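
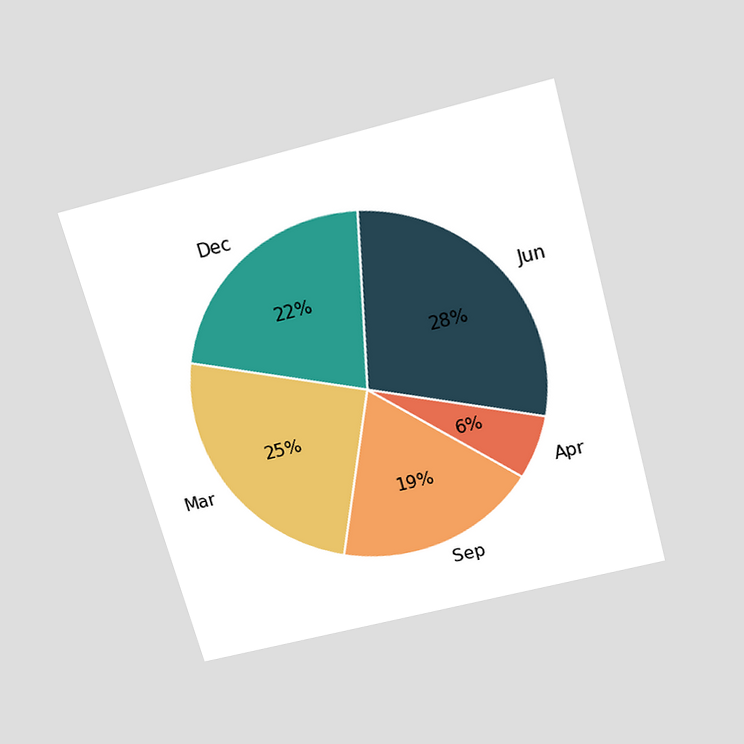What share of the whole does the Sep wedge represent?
The chart is tilted about 15° counter-clockwise and viewed slightly from above. The Sep slice takes up 19% of the pie.

19%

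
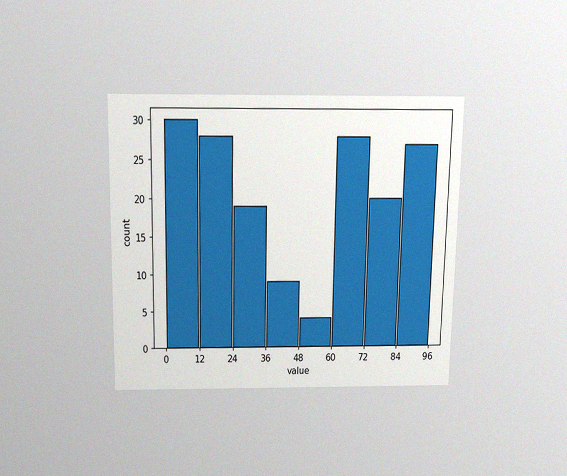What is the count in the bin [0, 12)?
30

The chart is viewed slightly from above, with some photo noise. The [0, 12) bin has height 30.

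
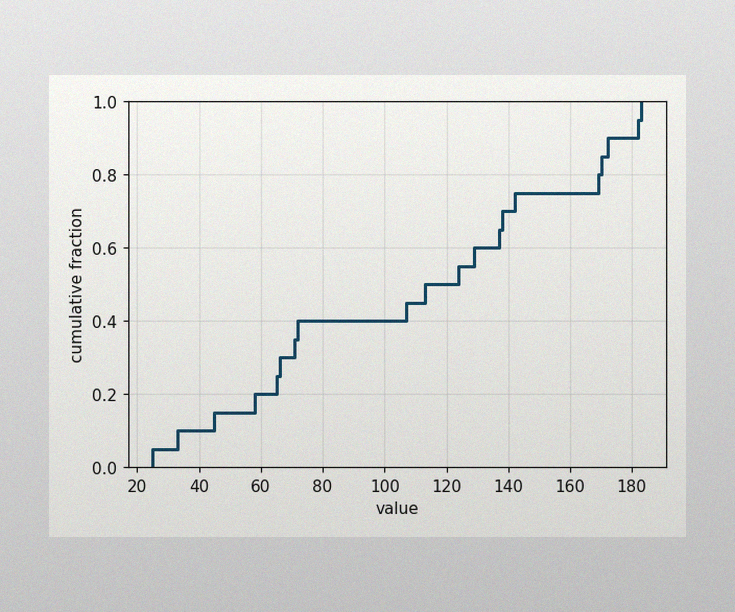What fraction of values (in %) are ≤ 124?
55%

The image has some photo noise and uneven lighting. At x=124 the ECDF step is at 55%.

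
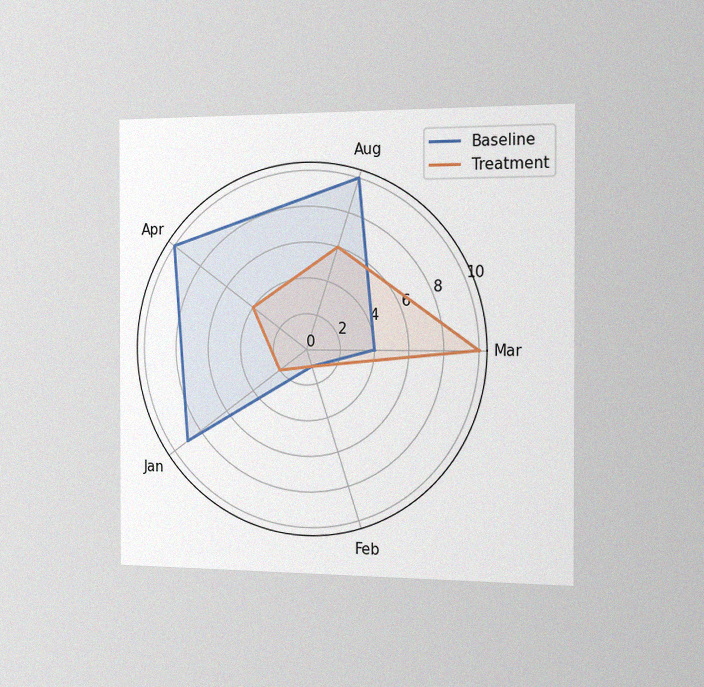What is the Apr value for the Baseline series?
10

The chart is viewed slightly from the right, with some photo noise. On the Apr axis, Baseline reaches 10.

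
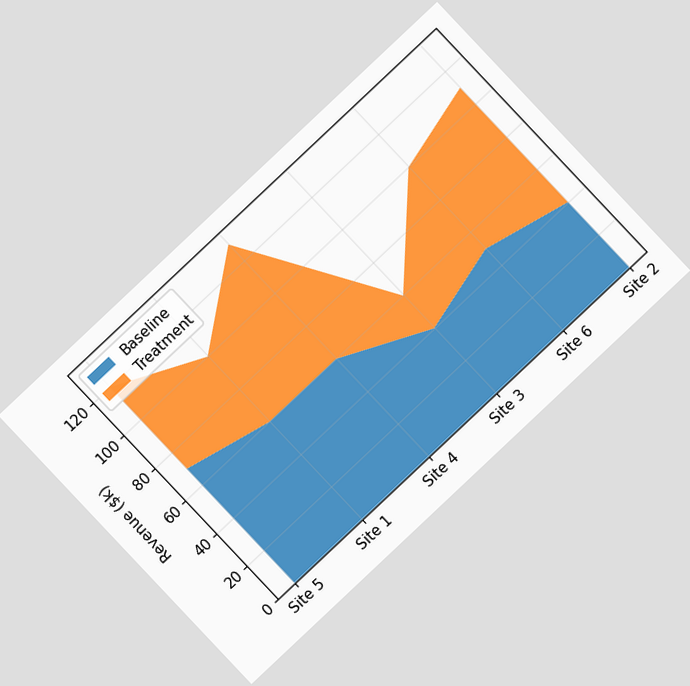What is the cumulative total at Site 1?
$100k

The chart is tilted about 43° counter-clockwise. The stacked total at Site 1 reaches $100k.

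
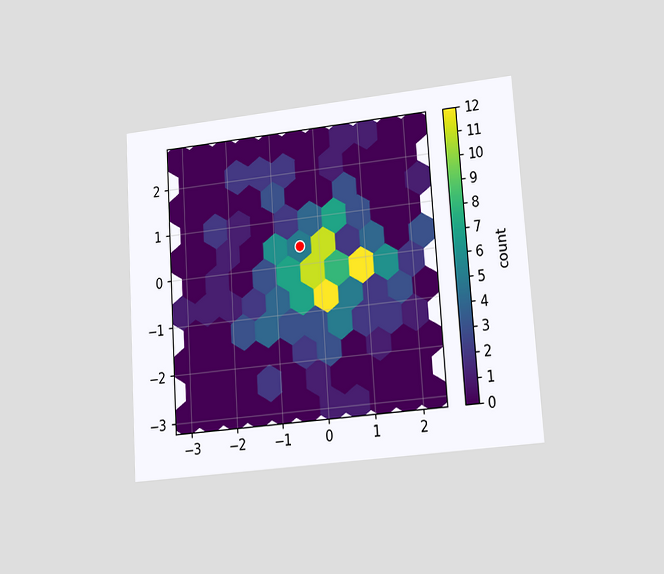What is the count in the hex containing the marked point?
5

The chart is tilted about 4° counter-clockwise and viewed at a slight angle. The marked hex reads 5 on the colorbar.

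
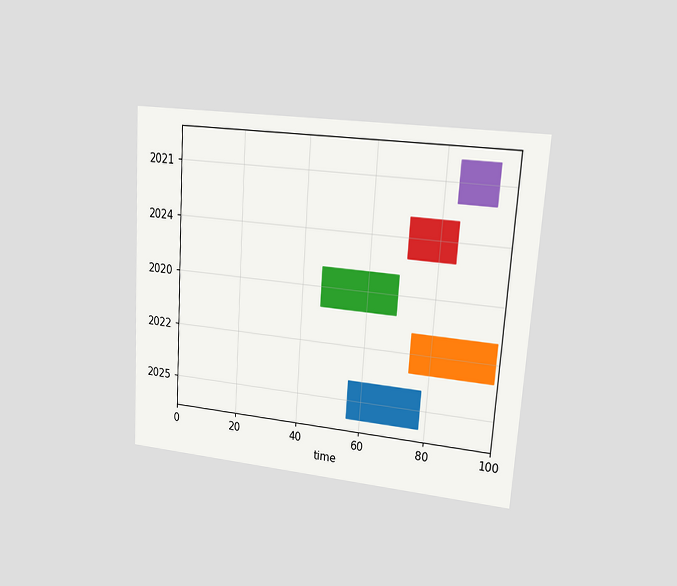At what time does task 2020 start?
The chart is tilted about 4° clockwise and viewed at a slight angle. The 2020 bar begins at t=46.

46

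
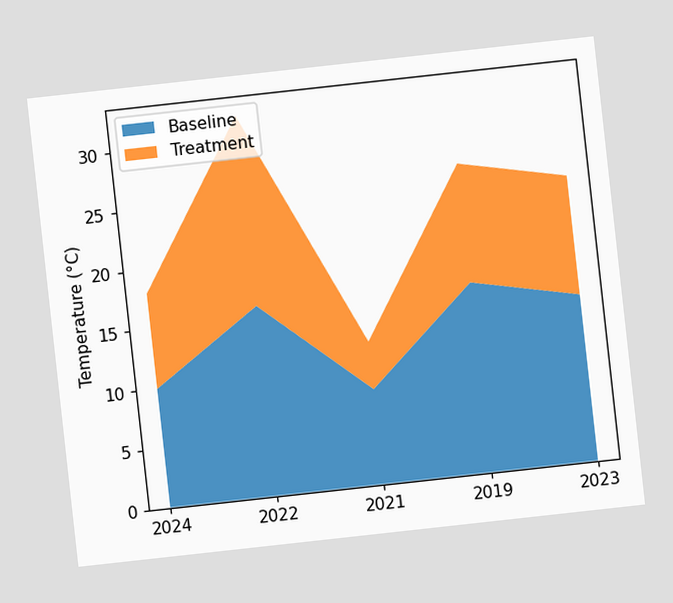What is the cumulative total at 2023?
The chart is tilted about 6° counter-clockwise. The stacked total at 2023 reaches 24°C.

24°C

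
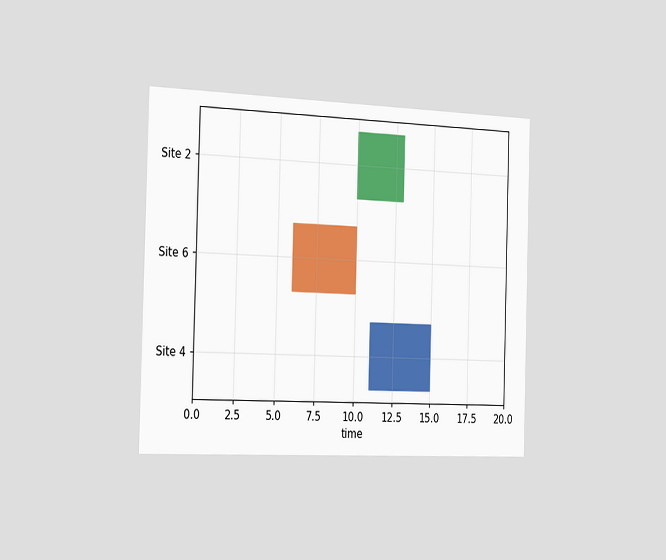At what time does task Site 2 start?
10

The chart is viewed slightly from the left. The Site 2 bar begins at t=10.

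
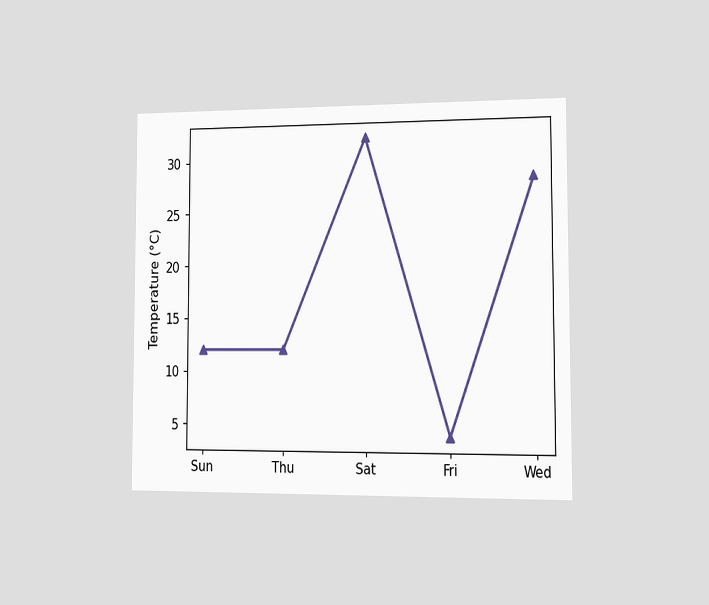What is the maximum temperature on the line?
The chart is viewed slightly from the right. The highest point is at Sat, and reading across to the y-axis gives 32°C.

32°C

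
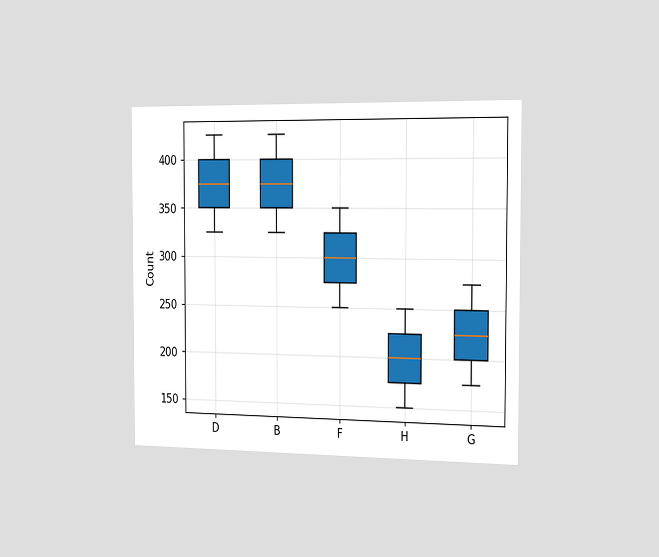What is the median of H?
200

The chart is viewed slightly from the right. The median line in the H box sits at 200.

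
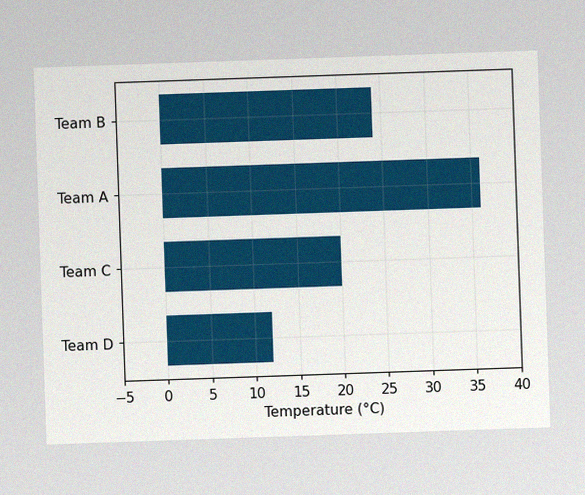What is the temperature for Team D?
12°C

The image has some photo noise and uneven lighting. Reading along the chart's x-axis, the Team D bar reaches 12°C.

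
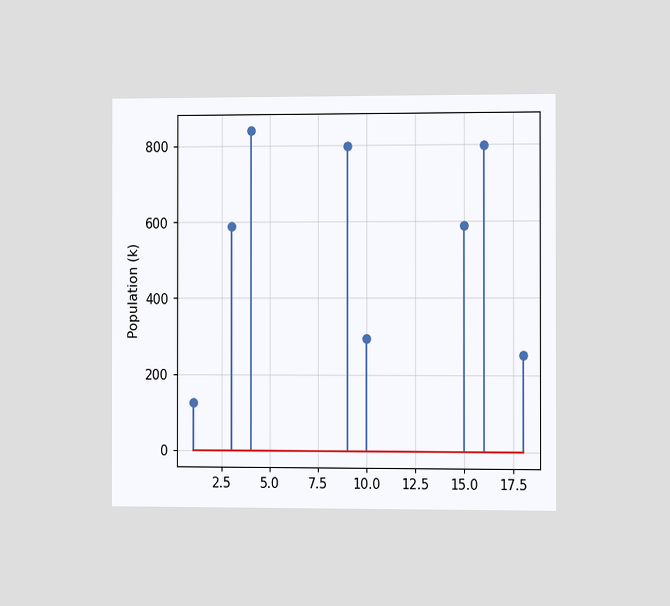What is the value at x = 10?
The chart is viewed at a slight angle. The stem at x=10 reaches 294k.

294k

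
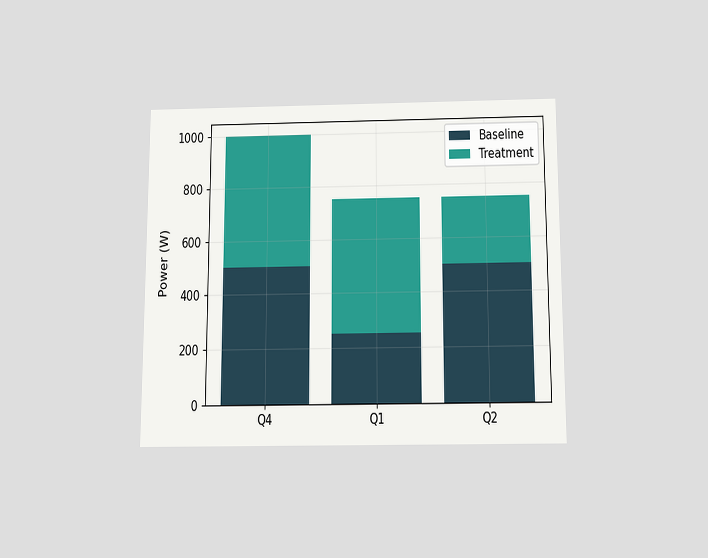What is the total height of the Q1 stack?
750W

The chart is viewed slightly from below. The Q1 stack's top reaches 750W on the y-axis.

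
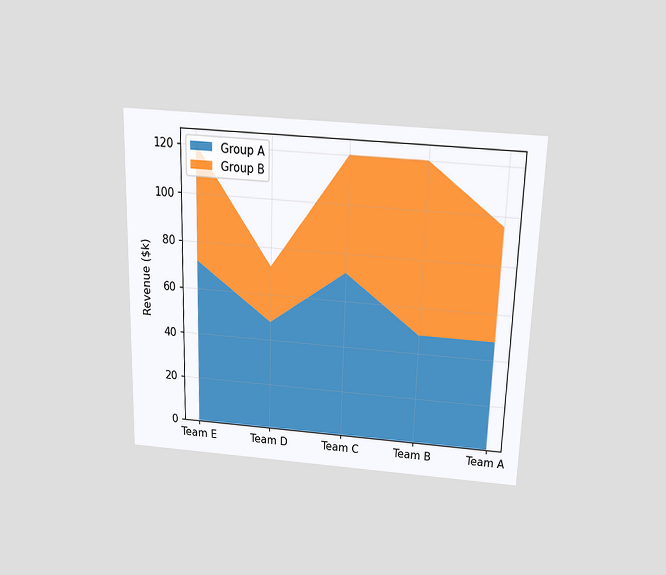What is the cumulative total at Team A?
The chart is viewed slightly from above. The stacked total at Team A reaches $96k.

$96k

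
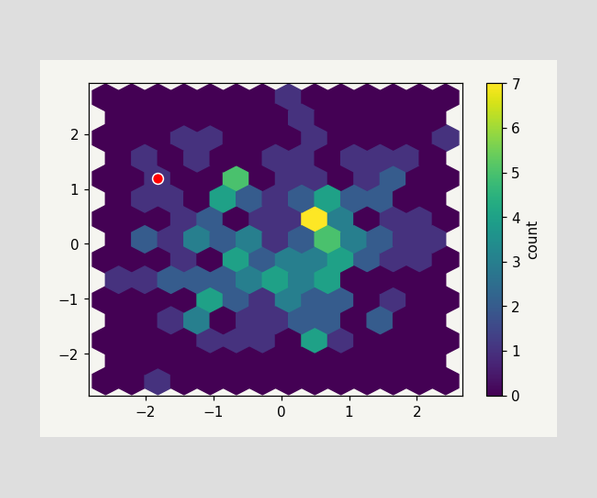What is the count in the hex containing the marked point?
1

The marked hex reads 1 on the colorbar.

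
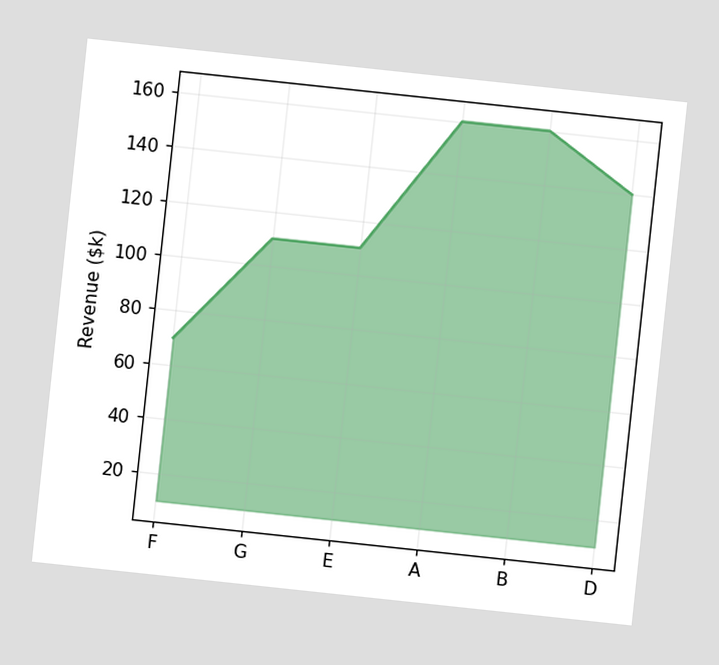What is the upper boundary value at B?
$160k

The chart is tilted about 6° clockwise. At B the upper boundary is at $160k.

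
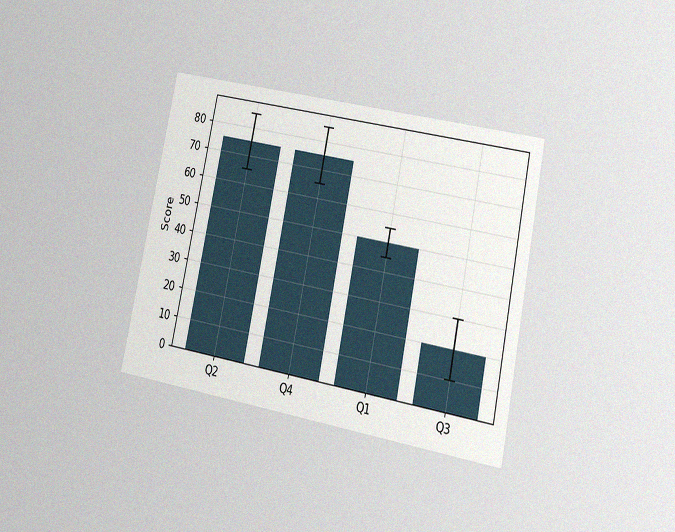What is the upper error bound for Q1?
The chart is tilted about 12° clockwise and viewed at a slight angle, with some photo noise. The Q1 bar's upper whisker reaches 55.

55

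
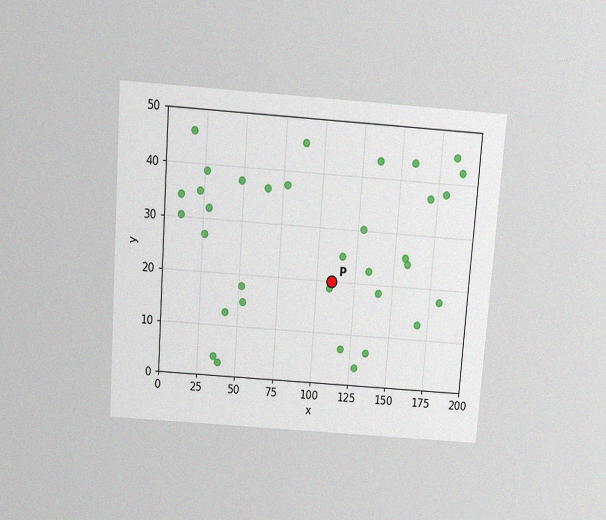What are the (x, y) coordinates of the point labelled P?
The chart is tilted about 4° clockwise and viewed slightly from above, with some photo noise. Following the gridlines from P to each axis, P sits at (110, 20).

(110, 20)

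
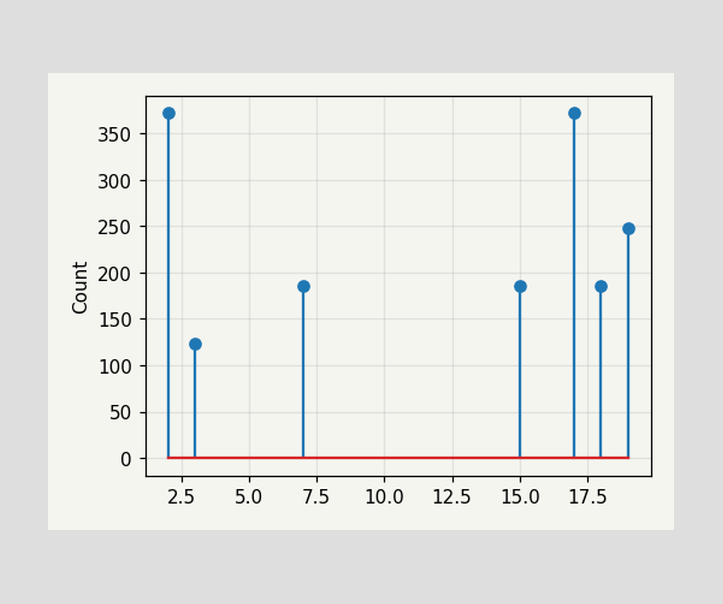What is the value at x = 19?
248

The stem at x=19 reaches 248.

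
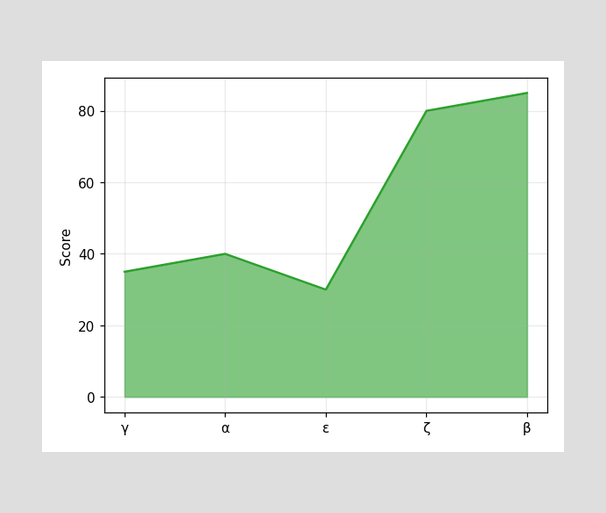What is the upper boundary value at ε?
30

At ε the upper boundary is at 30.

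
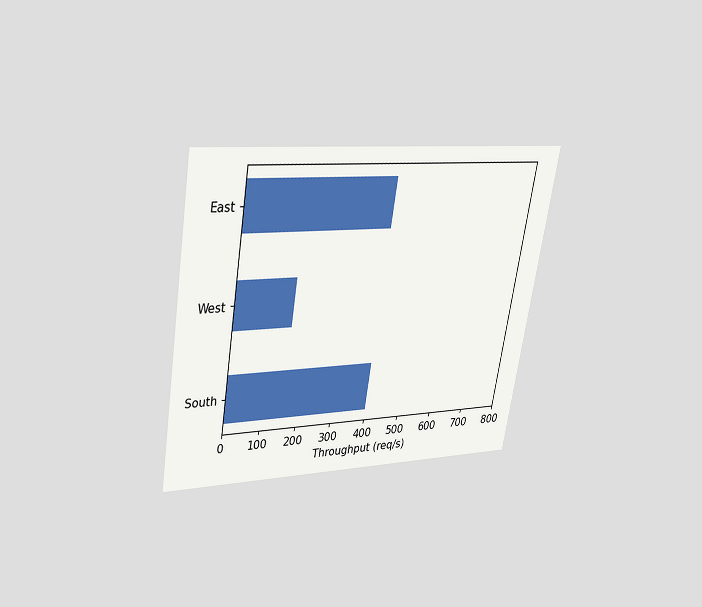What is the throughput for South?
400req/s

The chart is tilted about 9° clockwise and viewed slightly from above. Reading along the chart's x-axis, the South bar reaches 400req/s.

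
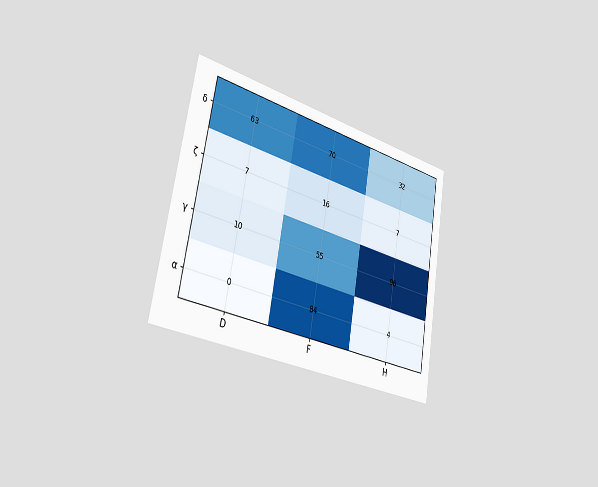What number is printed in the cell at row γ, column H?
96

The chart is tilted about 10° clockwise and viewed slightly from the left. The (γ, H) cell reads 96.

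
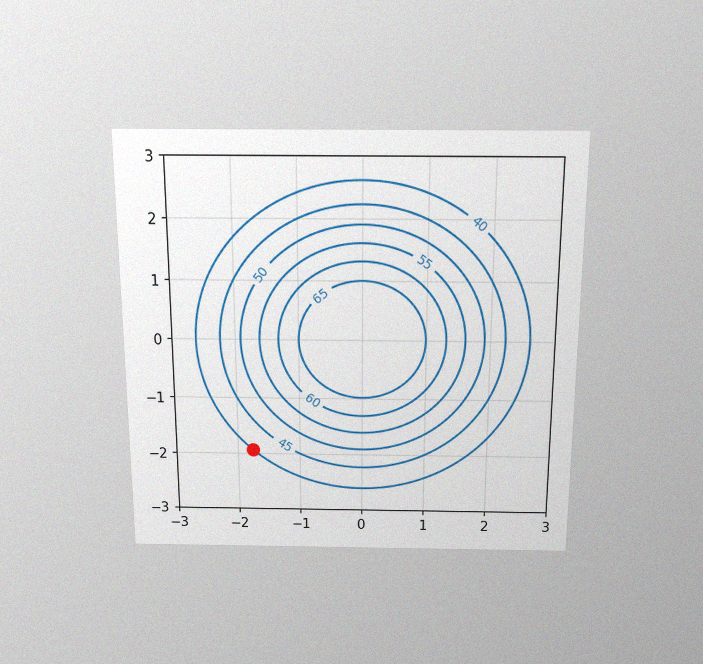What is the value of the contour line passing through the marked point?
The chart is viewed slightly from above, with some photo noise. The marked point sits on the contour labelled 40.

40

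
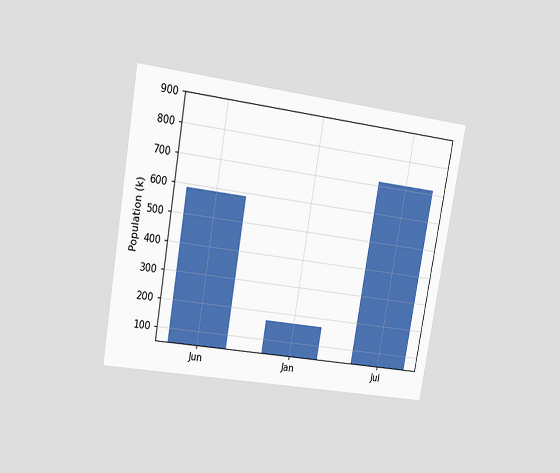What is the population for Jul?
The chart is tilted about 10° clockwise and viewed at a slight angle. Reading along the chart's y-axis, the Jul bar reaches 714k.

714k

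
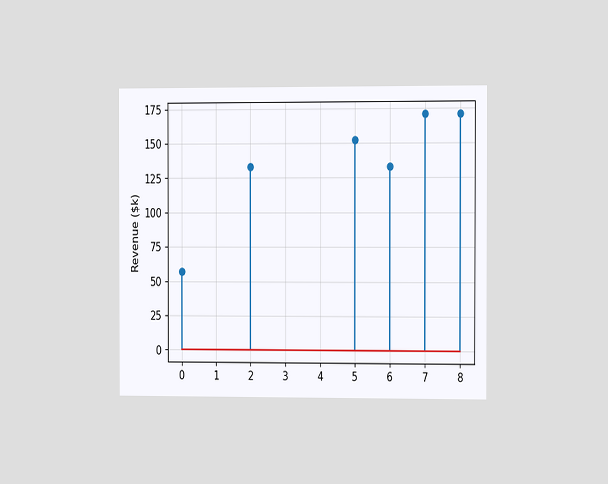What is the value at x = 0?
$57k

The chart is viewed slightly from the right. The stem at x=0 reaches $57k.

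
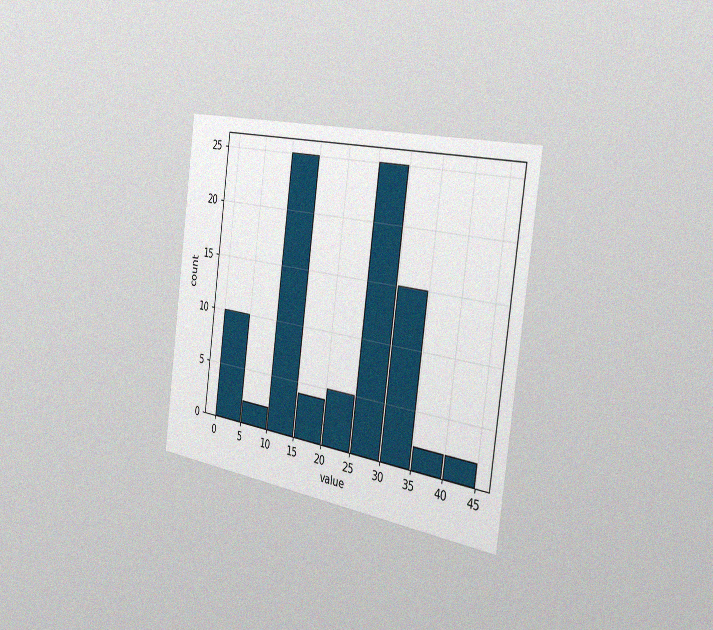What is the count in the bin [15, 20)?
The chart is tilted about 8° clockwise and viewed slightly from the right, with some photo noise. The [15, 20) bin has height 4.

4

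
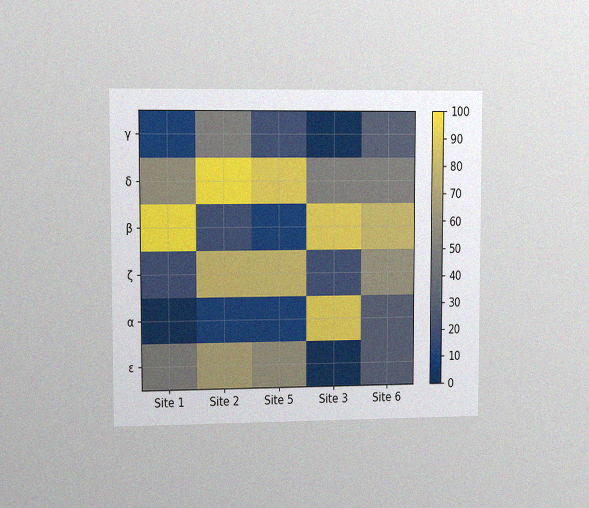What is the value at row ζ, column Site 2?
The chart is viewed slightly from the left, with some photo noise. Matching cell (ζ, Site 2) against the colorbar gives 80.

80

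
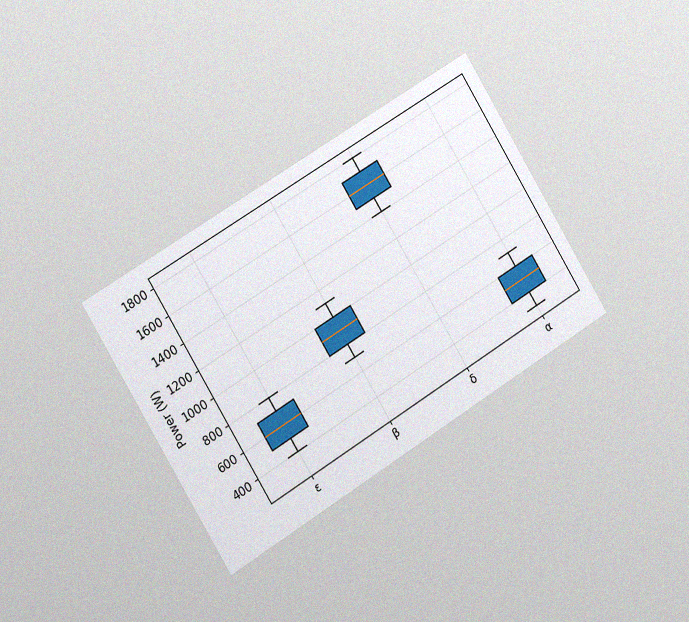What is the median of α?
500W

The chart is tilted about 31° counter-clockwise and viewed slightly from the left, with some photo noise. The median line in the α box sits at 500W.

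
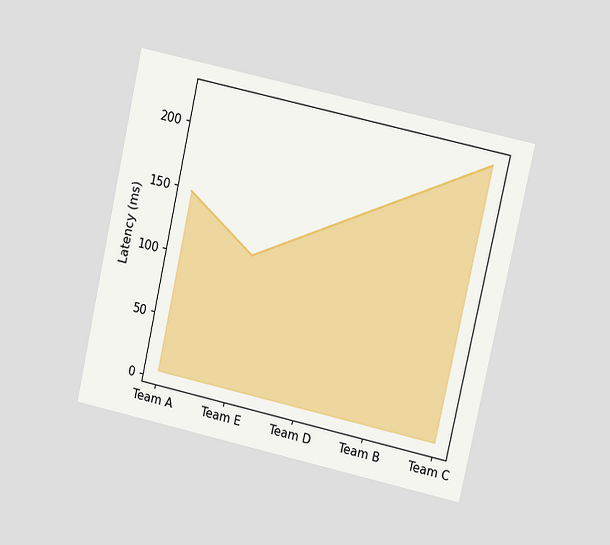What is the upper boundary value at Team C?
222ms

The chart is tilted about 12° clockwise and viewed at a slight angle. At Team C the upper boundary is at 222ms.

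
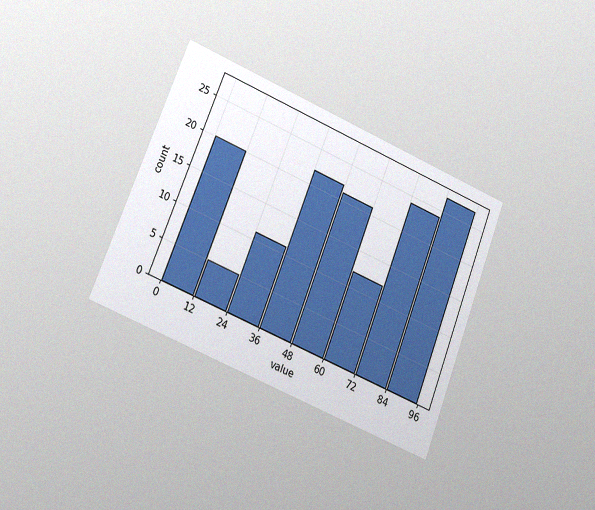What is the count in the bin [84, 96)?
The chart is tilted about 22° clockwise and viewed slightly from the left, with some photo noise. The [84, 96) bin has height 27.

27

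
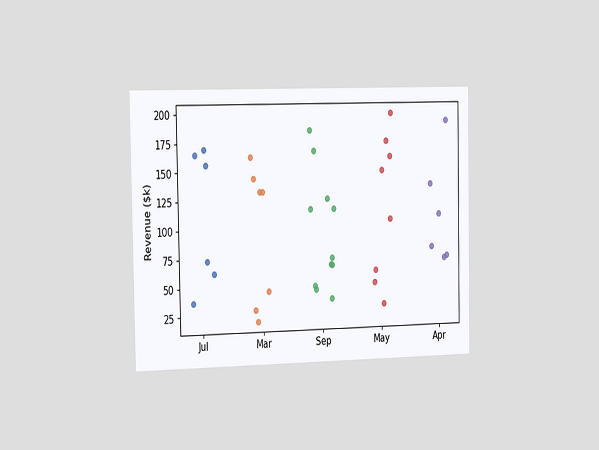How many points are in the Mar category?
The chart is viewed slightly from the left. Counting the markers in the Mar column gives 7.

7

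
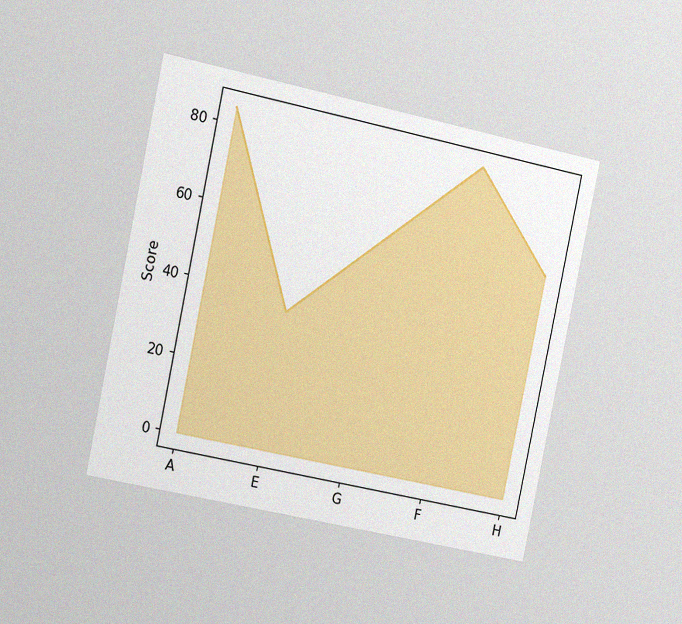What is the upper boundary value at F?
The chart is tilted about 12° clockwise and viewed slightly from the left, with some photo noise. At F the upper boundary is at 84.

84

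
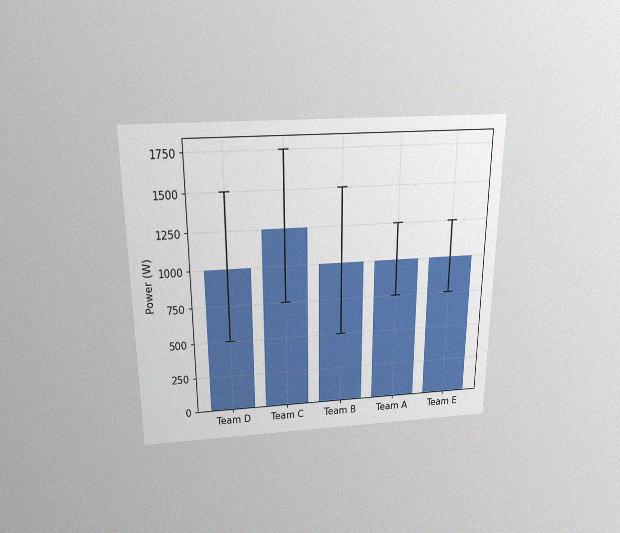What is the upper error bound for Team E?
The chart is viewed slightly from above, with some photo noise. The Team E bar's upper whisker reaches 1250W.

1250W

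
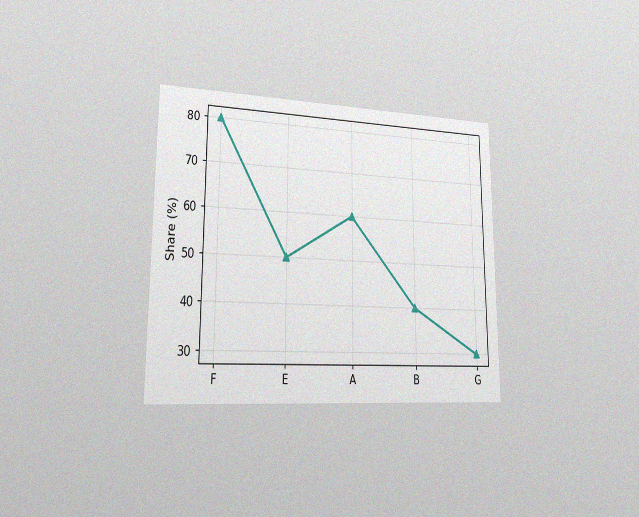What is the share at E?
50%

The chart is viewed slightly from the left, with some photo noise. At E, the line is at 50%.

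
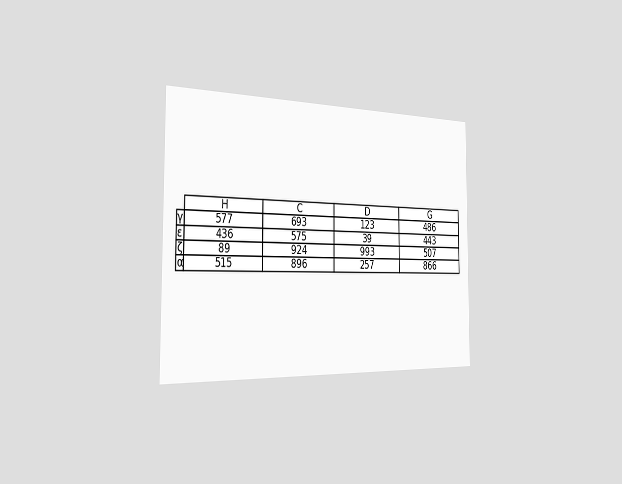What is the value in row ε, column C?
The chart is viewed slightly from the left. The (ε, C) cell reads 575.

575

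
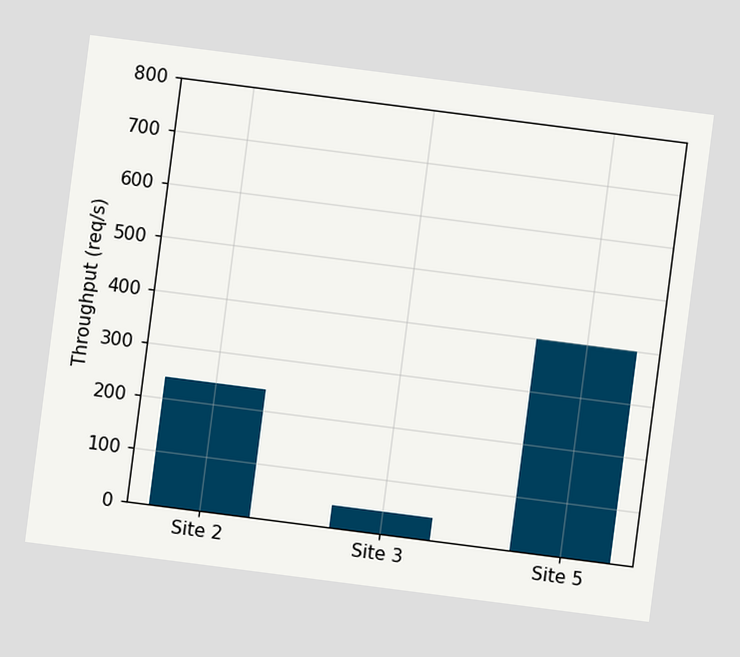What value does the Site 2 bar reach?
The chart is tilted about 7° clockwise. Reading along the chart's y-axis, the Site 2 bar reaches 240req/s.

240req/s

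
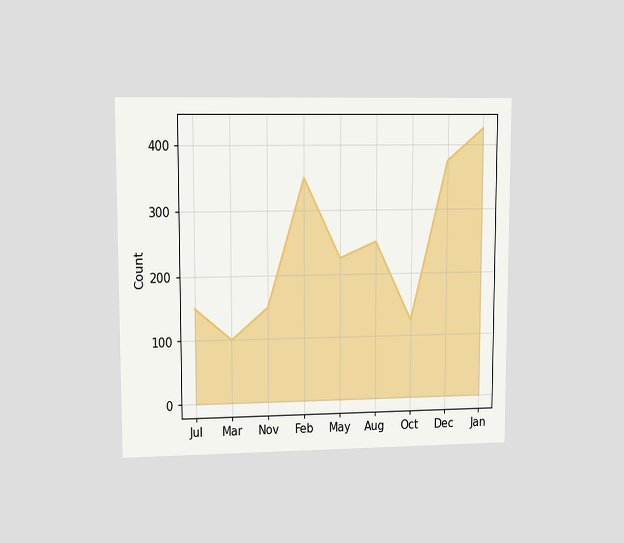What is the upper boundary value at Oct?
125

The chart is viewed at a slight angle. At Oct the upper boundary is at 125.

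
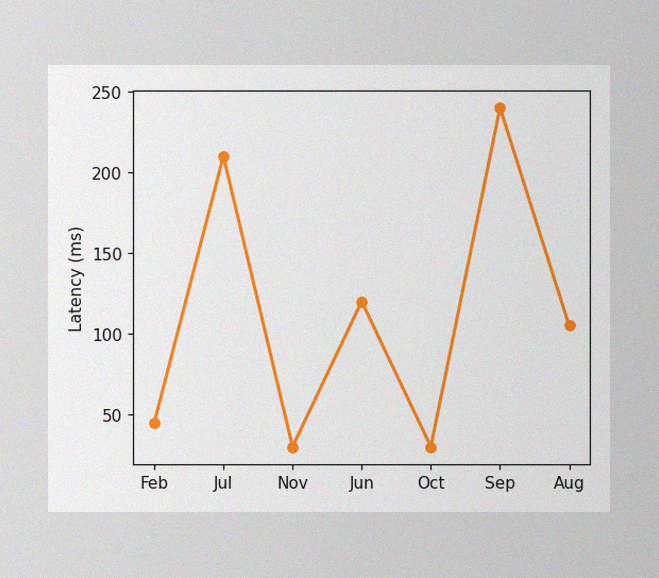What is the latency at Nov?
30ms

The image has some photo noise and uneven lighting. At Nov, the line is at 30ms.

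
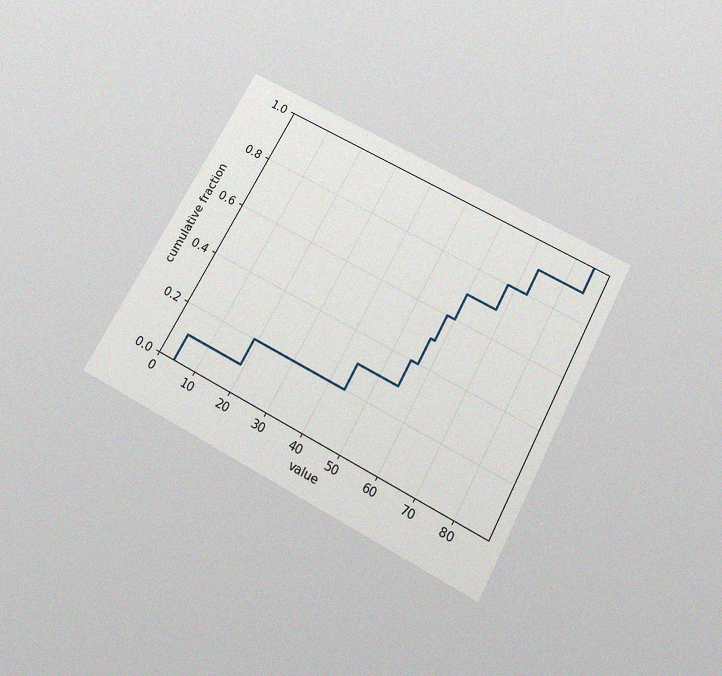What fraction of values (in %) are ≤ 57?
50%

The chart is tilted about 28° clockwise and viewed slightly from below, with some photo noise. At x=57 the ECDF step is at 50%.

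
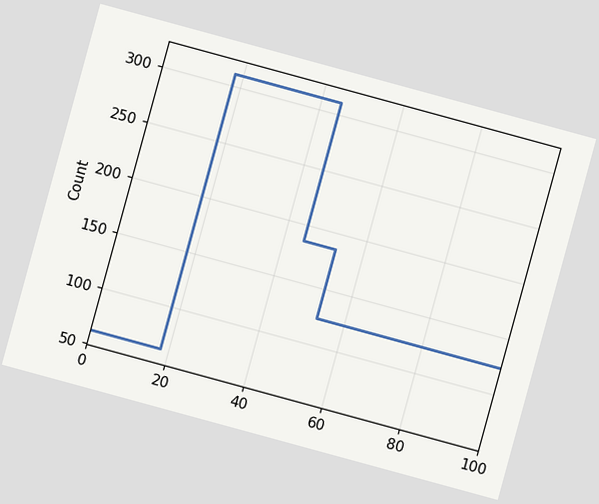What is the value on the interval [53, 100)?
The chart is tilted about 15° clockwise. On [53, 100) the step sits at 124.

124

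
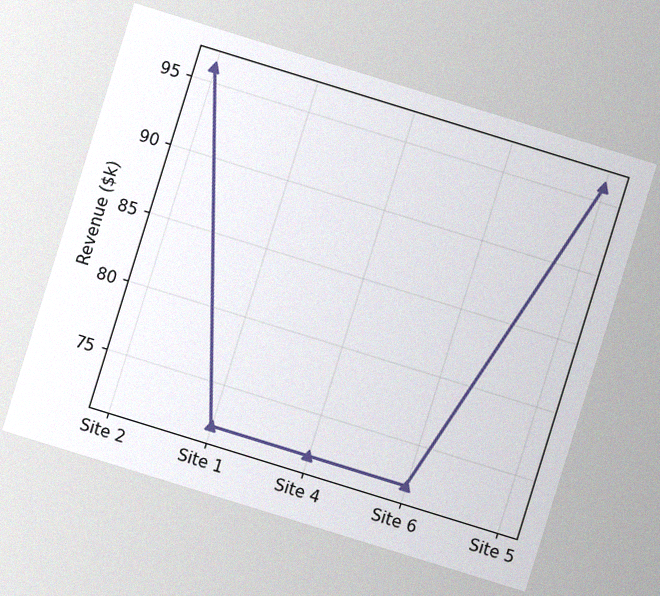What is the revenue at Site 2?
The chart is tilted about 17° clockwise, with some photo noise. At Site 2, the line is at $96k.

$96k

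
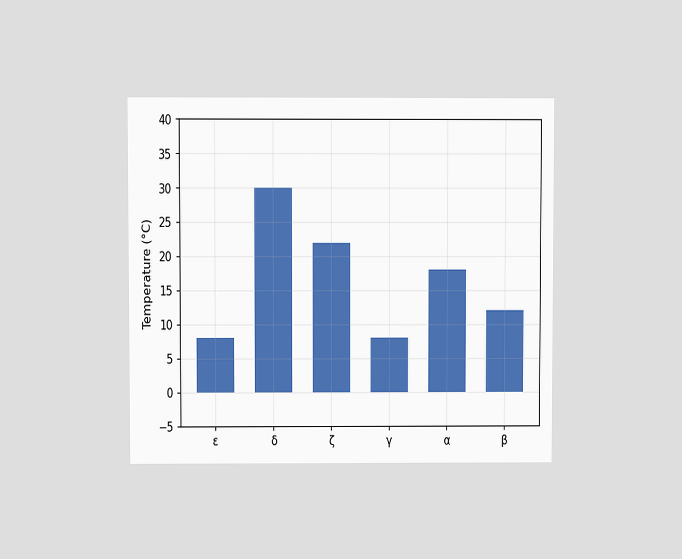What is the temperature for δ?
The chart is viewed at a slight angle. Reading along the chart's y-axis, the δ bar reaches 30°C.

30°C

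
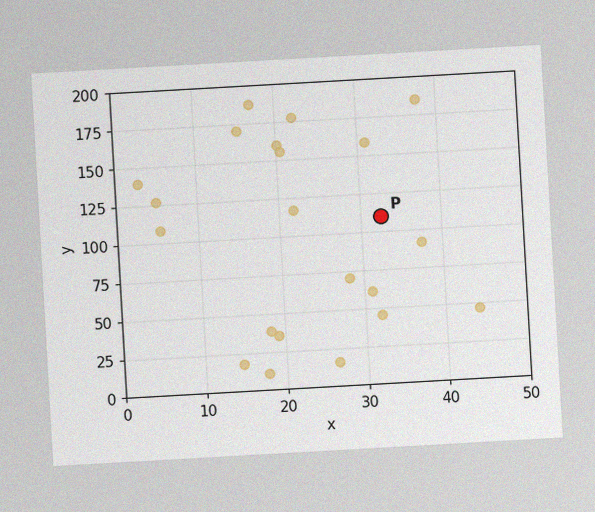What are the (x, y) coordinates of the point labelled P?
(32.5, 110)

The chart is tilted about 3° counter-clockwise, with some photo noise. Following the gridlines from P to each axis, P sits at (32.5, 110).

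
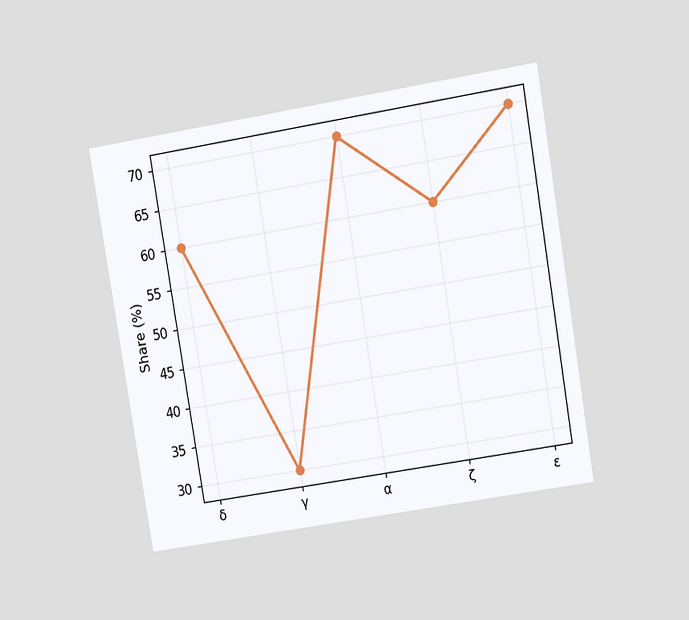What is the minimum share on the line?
The chart is tilted about 9° counter-clockwise and viewed at a slight angle. The lowest point is at γ, and reading across to the y-axis gives 30%.

30%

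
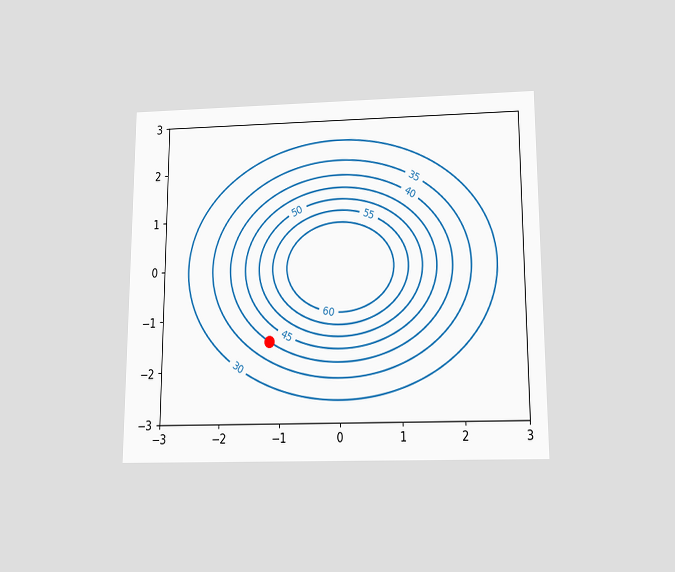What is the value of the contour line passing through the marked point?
The chart is viewed slightly from below. The marked point sits on the contour labelled 40.

40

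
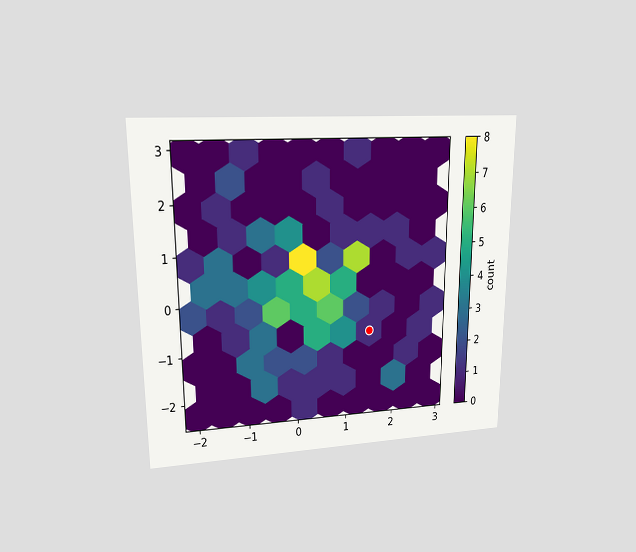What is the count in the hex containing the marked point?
1

The chart is viewed at a slight angle. The marked hex reads 1 on the colorbar.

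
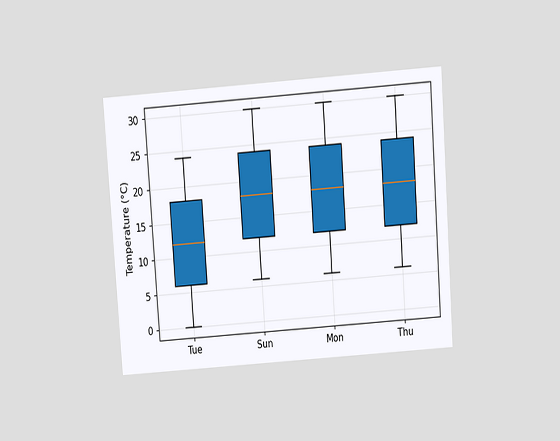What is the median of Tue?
The chart is tilted about 4° counter-clockwise and viewed at a slight angle. The median line in the Tue box sits at 12°C.

12°C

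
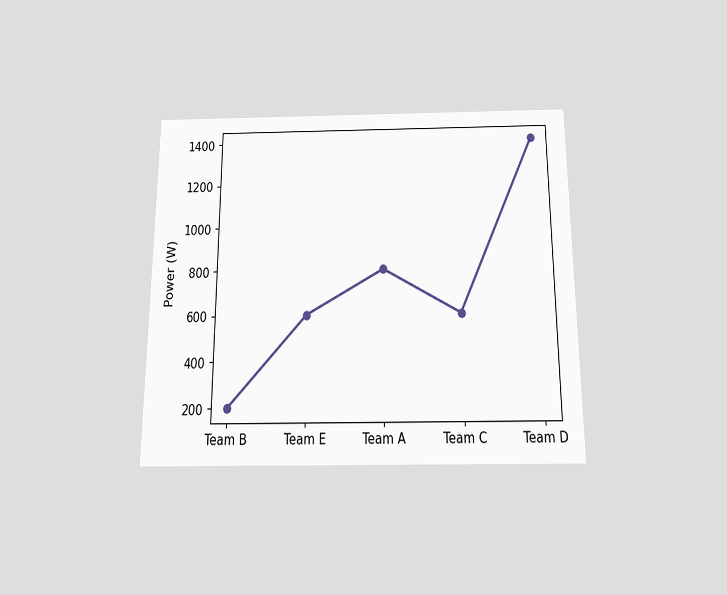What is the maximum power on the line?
1400W

The chart is viewed slightly from below. The highest point is at Team D, and reading across to the y-axis gives 1400W.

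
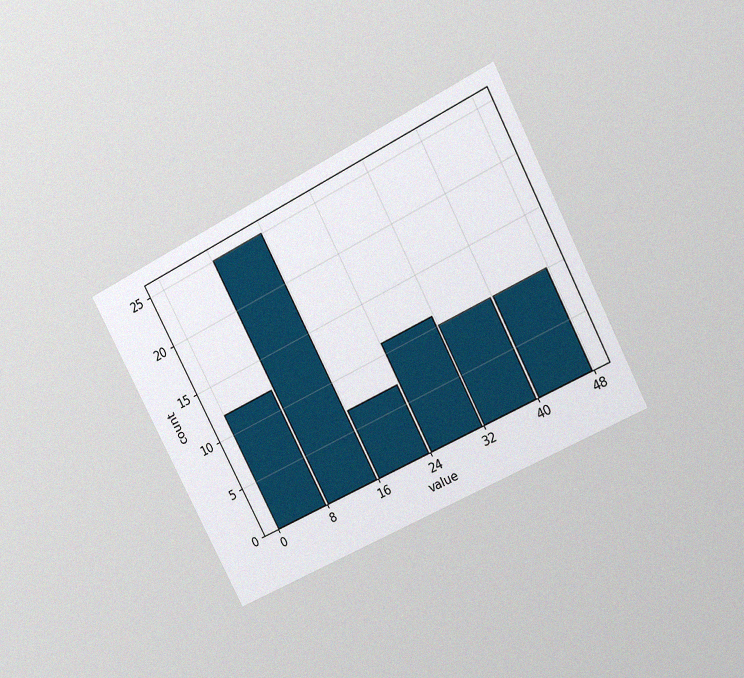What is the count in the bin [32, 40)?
10

The chart is tilted about 27° counter-clockwise and viewed at a slight angle, with some photo noise. The [32, 40) bin has height 10.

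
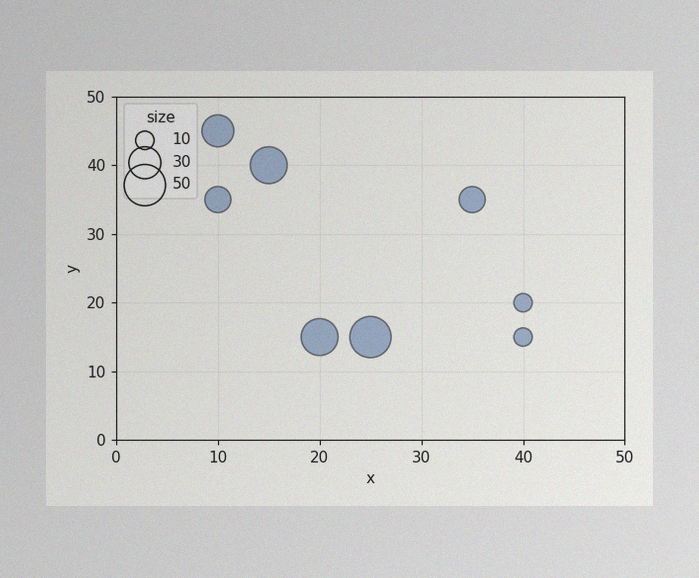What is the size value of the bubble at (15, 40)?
40

The image has some photo noise and uneven lighting. Matching the bubble at (15, 40) against the size legend gives 40.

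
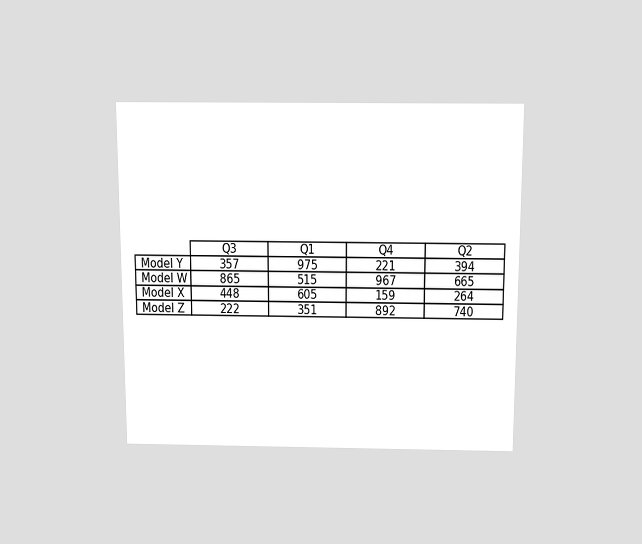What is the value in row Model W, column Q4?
The chart is viewed slightly from above. The (Model W, Q4) cell reads 967.

967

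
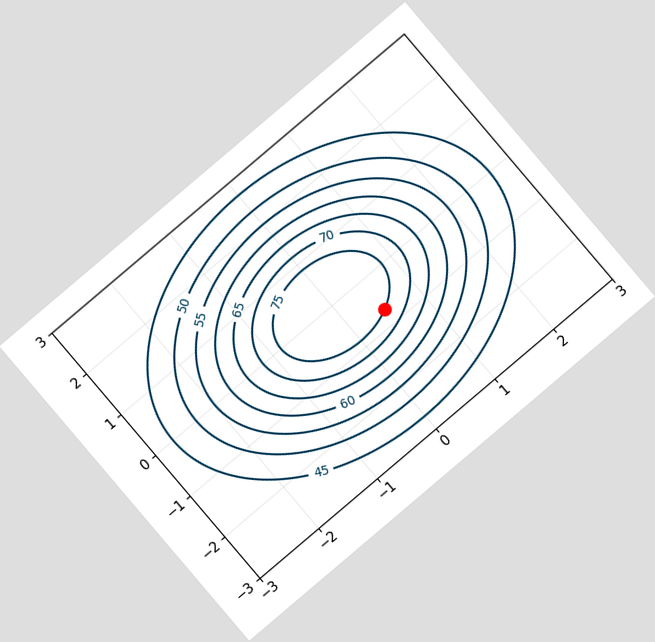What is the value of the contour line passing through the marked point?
The chart is tilted about 40° counter-clockwise. The marked point sits on the contour labelled 75.

75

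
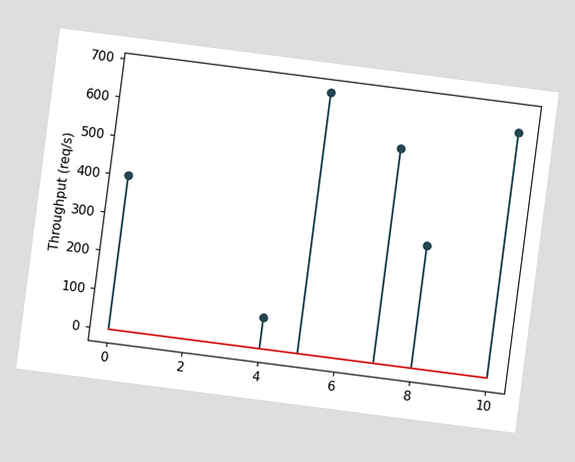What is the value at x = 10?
The chart is tilted about 7° clockwise. The stem at x=10 reaches 640req/s.

640req/s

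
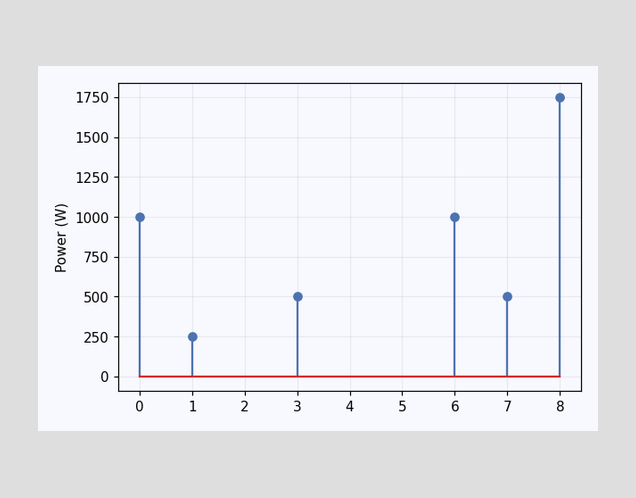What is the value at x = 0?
1000W

The stem at x=0 reaches 1000W.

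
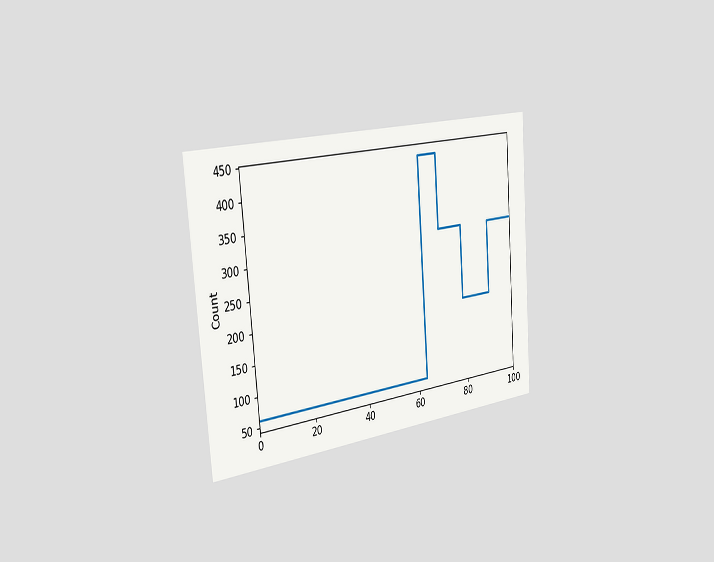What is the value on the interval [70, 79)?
310

The chart is tilted about 4° counter-clockwise and viewed slightly from the left. On [70, 79) the step sits at 310.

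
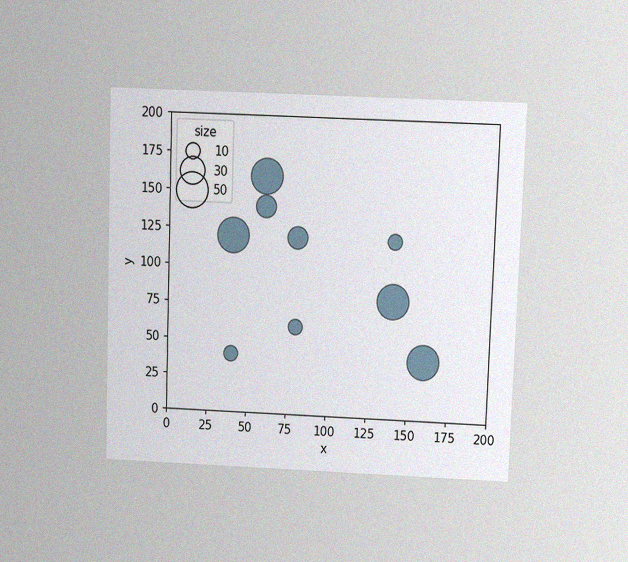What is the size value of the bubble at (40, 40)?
The chart is tilted about 2° clockwise and viewed slightly from above, with some photo noise. Matching the bubble at (40, 40) against the size legend gives 10.

10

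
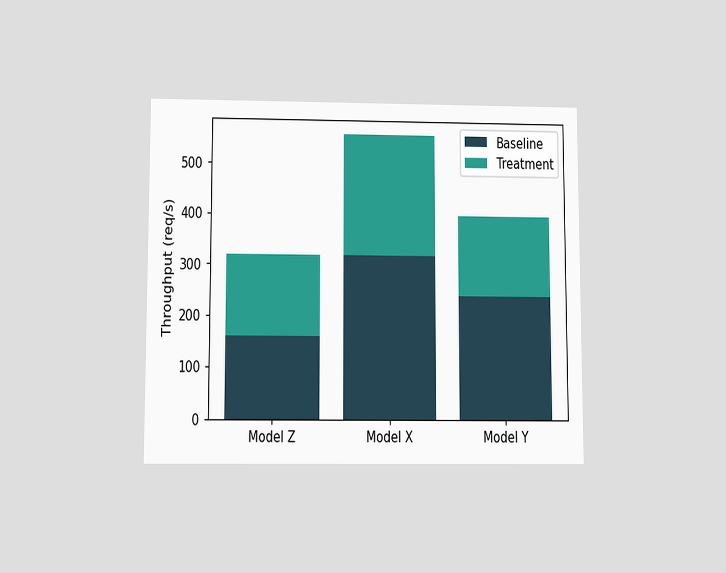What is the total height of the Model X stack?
The chart is viewed slightly from below. The Model X stack's top reaches 560req/s on the y-axis.

560req/s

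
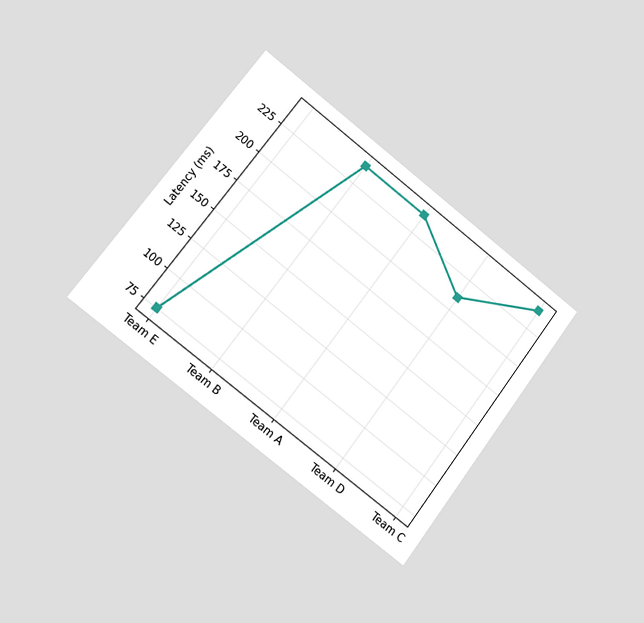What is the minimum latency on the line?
75ms

The chart is tilted about 37° clockwise and viewed slightly from the left. The lowest point is at Team E, and reading across to the y-axis gives 75ms.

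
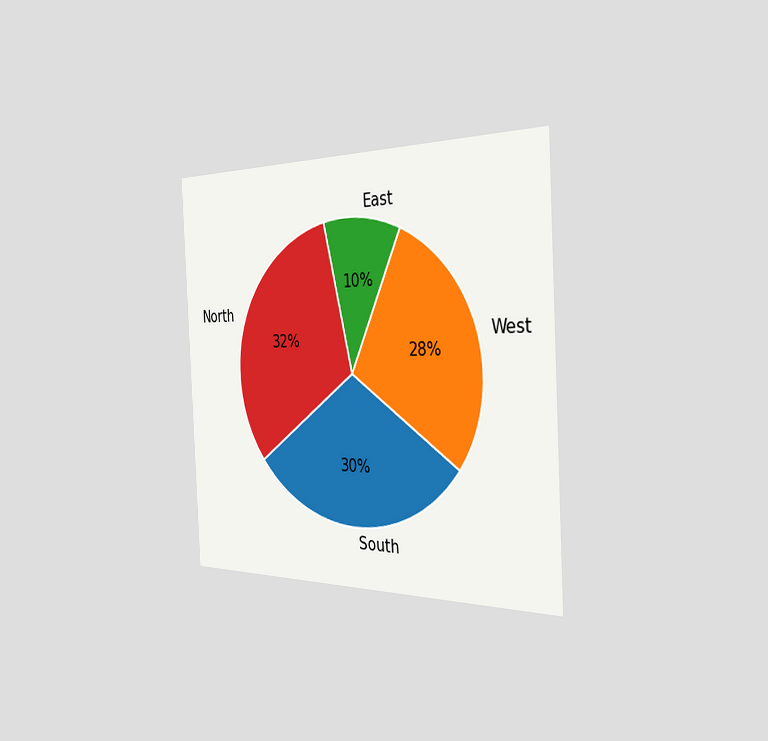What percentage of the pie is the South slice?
30%

The chart is tilted about 3° counter-clockwise and viewed slightly from the right. The South slice takes up 30% of the pie.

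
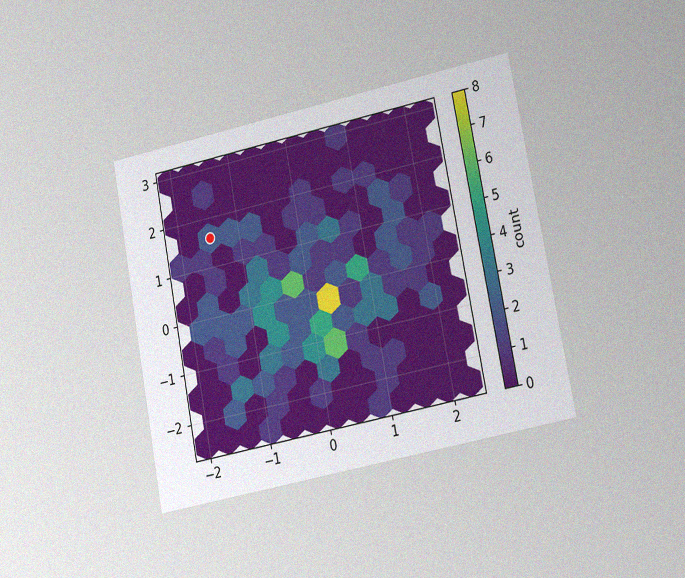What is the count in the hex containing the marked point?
The chart is tilted about 11° counter-clockwise and viewed slightly from the right, with some photo noise. The marked hex reads 2 on the colorbar.

2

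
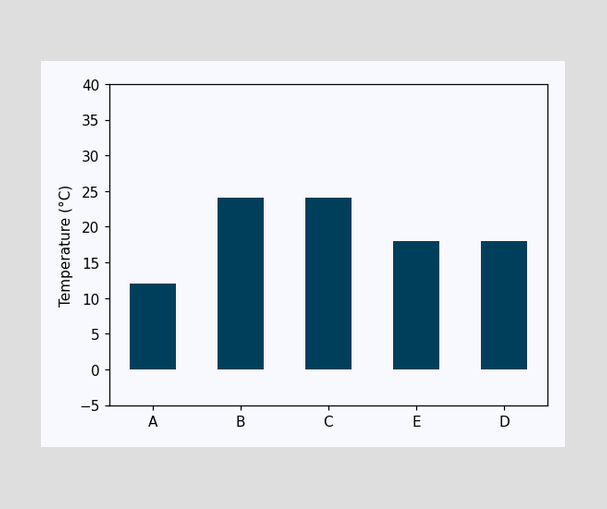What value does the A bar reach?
12°C

Reading along the chart's y-axis, the A bar reaches 12°C.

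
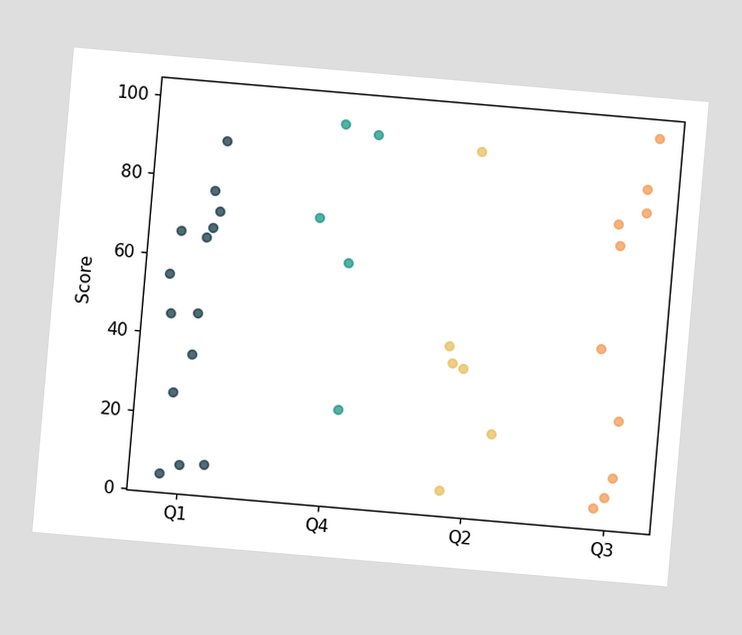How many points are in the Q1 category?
14

The chart is tilted about 5° clockwise. Counting the markers in the Q1 column gives 14.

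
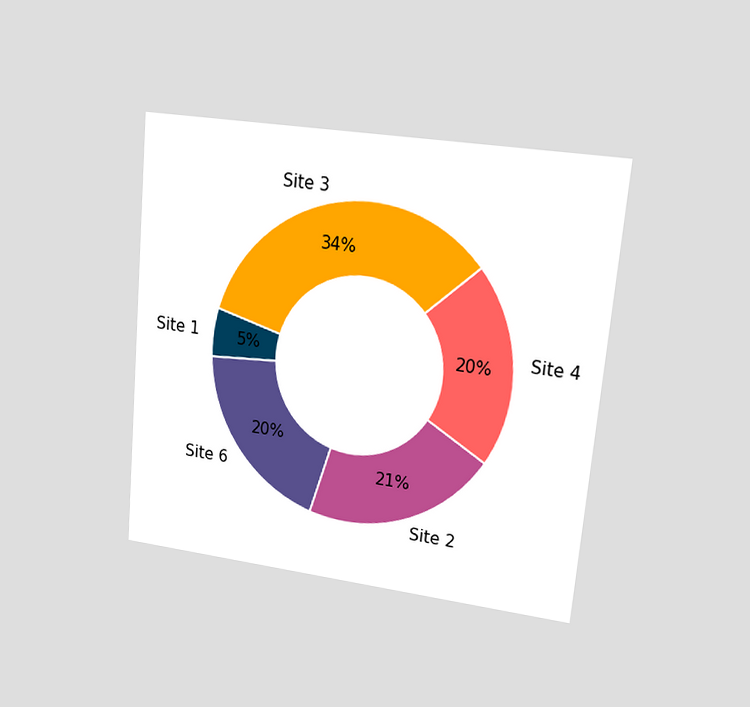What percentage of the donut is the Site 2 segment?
The chart is tilted about 5° clockwise and viewed at a slight angle. The Site 2 segment takes up 21% of the ring.

21%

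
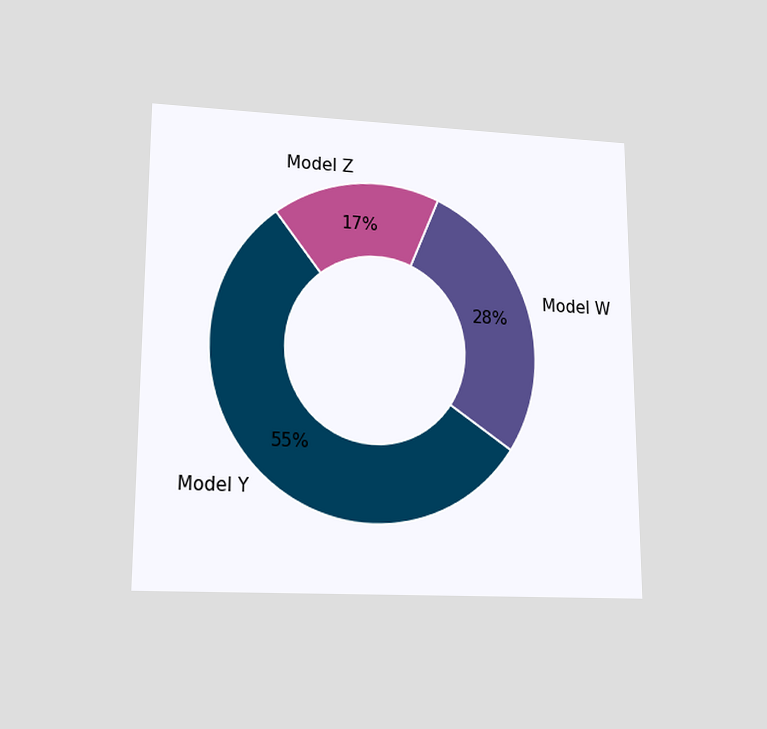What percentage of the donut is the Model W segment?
The chart is viewed at a slight angle. The Model W segment takes up 28% of the ring.

28%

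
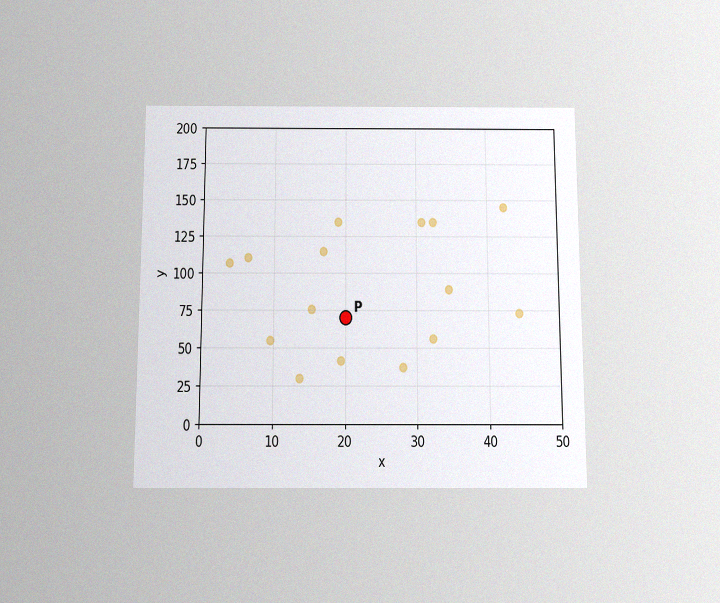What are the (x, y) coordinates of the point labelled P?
(20, 70)

The chart is viewed slightly from below, with some photo noise. Following the gridlines from P to each axis, P sits at (20, 70).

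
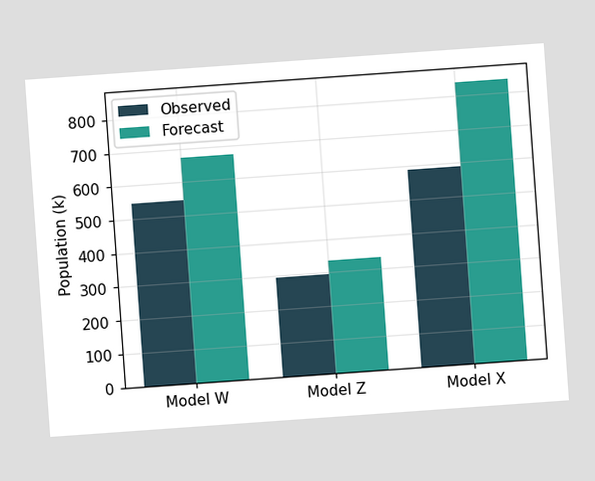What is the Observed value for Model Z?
The chart is tilted about 4° counter-clockwise. The Observed bar at Model Z reaches 294k on the y-axis.

294k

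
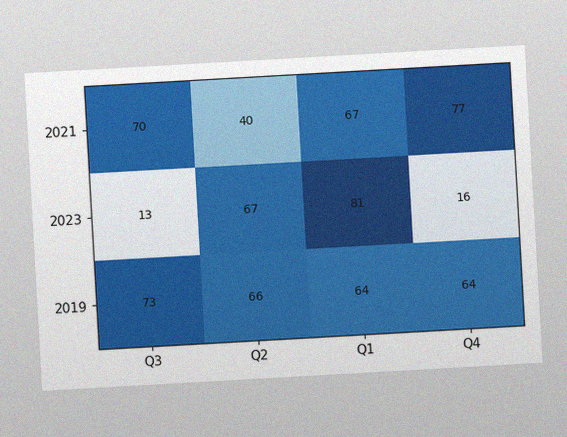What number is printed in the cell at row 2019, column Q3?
The chart is tilted about 3° counter-clockwise, with some photo noise. The (2019, Q3) cell reads 73.

73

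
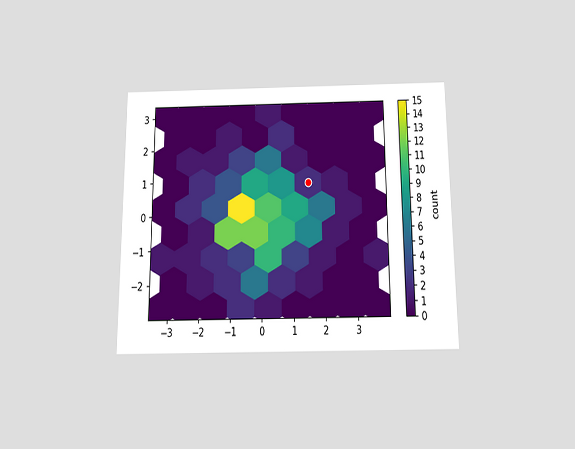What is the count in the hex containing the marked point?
2

The chart is viewed slightly from below. The marked hex reads 2 on the colorbar.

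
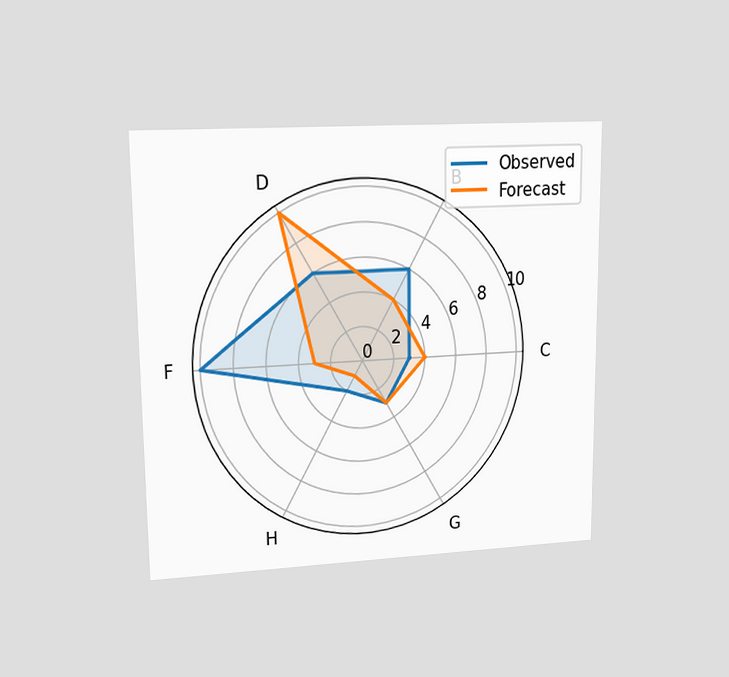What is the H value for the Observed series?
The chart is viewed at a slight angle. On the H axis, Observed reaches 2.

2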